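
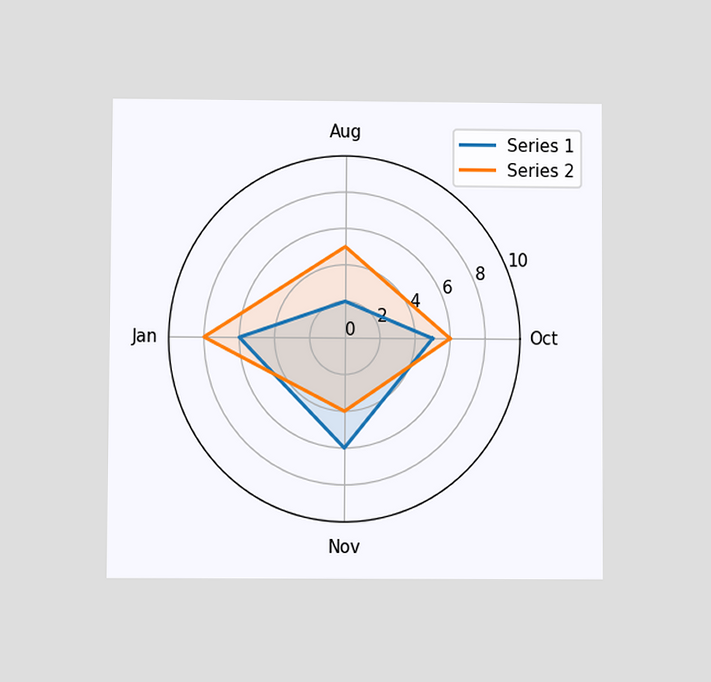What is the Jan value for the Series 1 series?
The chart is viewed at a slight angle. On the Jan axis, Series 1 reaches 6.

6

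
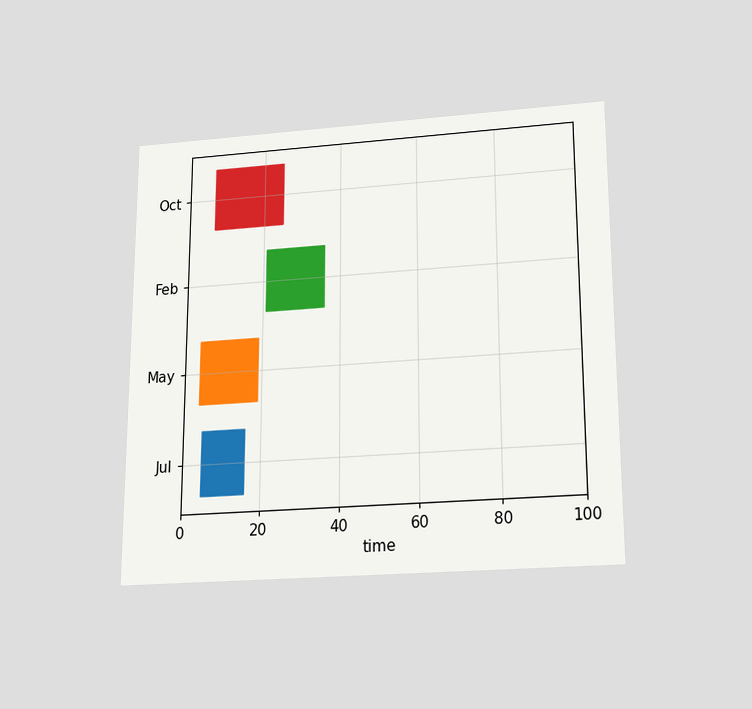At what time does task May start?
The chart is viewed slightly from below. The May bar begins at t=4.

4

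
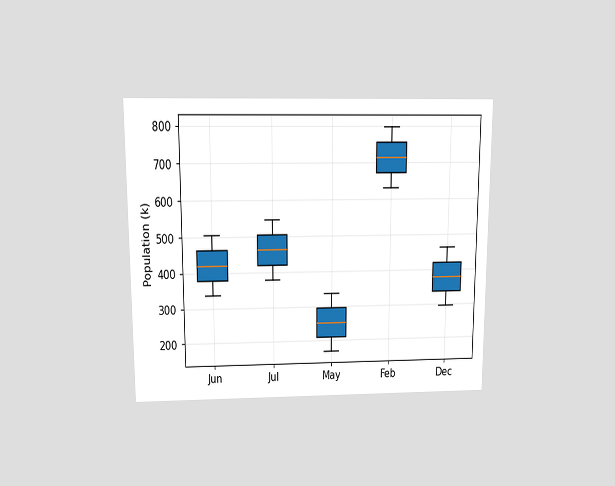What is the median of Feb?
714k

The chart is viewed slightly from above. The median line in the Feb box sits at 714k.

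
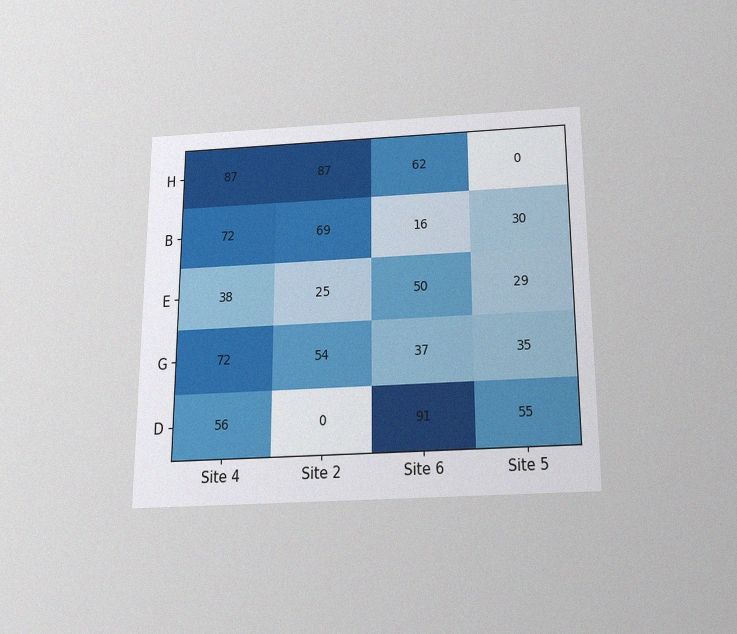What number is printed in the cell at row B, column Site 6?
The chart is viewed slightly from below, with some photo noise. The (B, Site 6) cell reads 16.

16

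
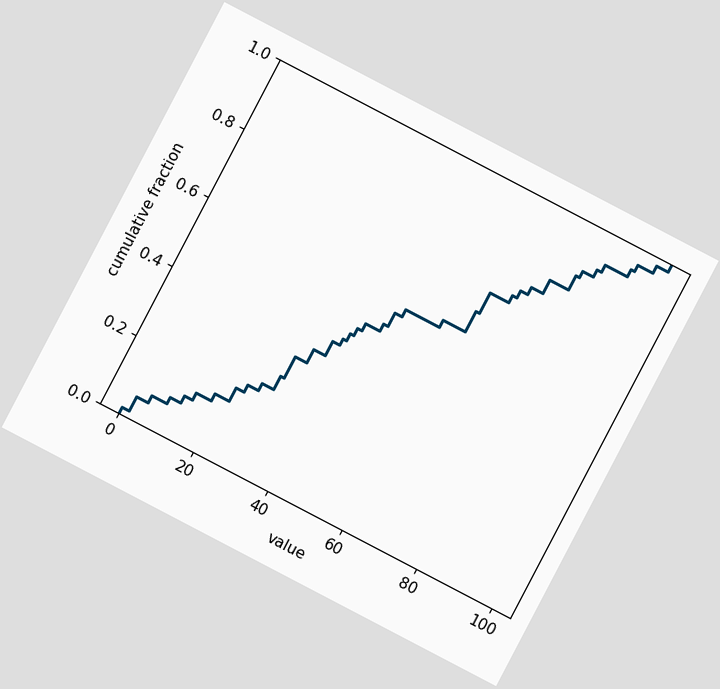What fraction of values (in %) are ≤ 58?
60%

The chart is tilted about 28° clockwise. At x=58 the ECDF step is at 60%.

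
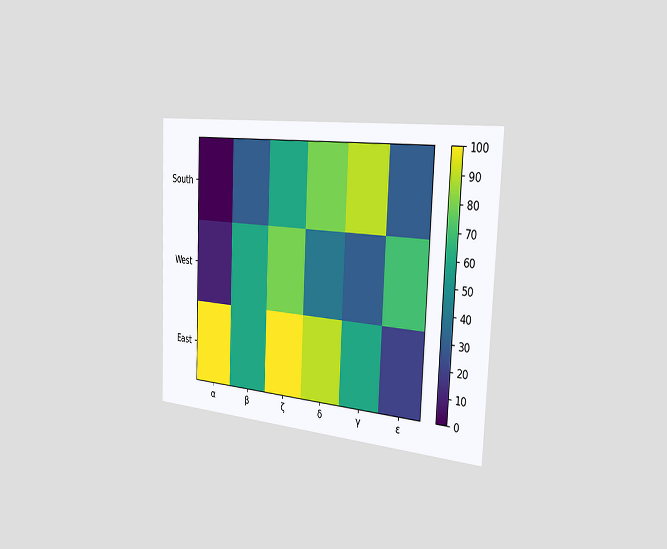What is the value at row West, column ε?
The chart is tilted about 2° clockwise and viewed slightly from the right. Matching cell (West, ε) against the colorbar gives 70.

70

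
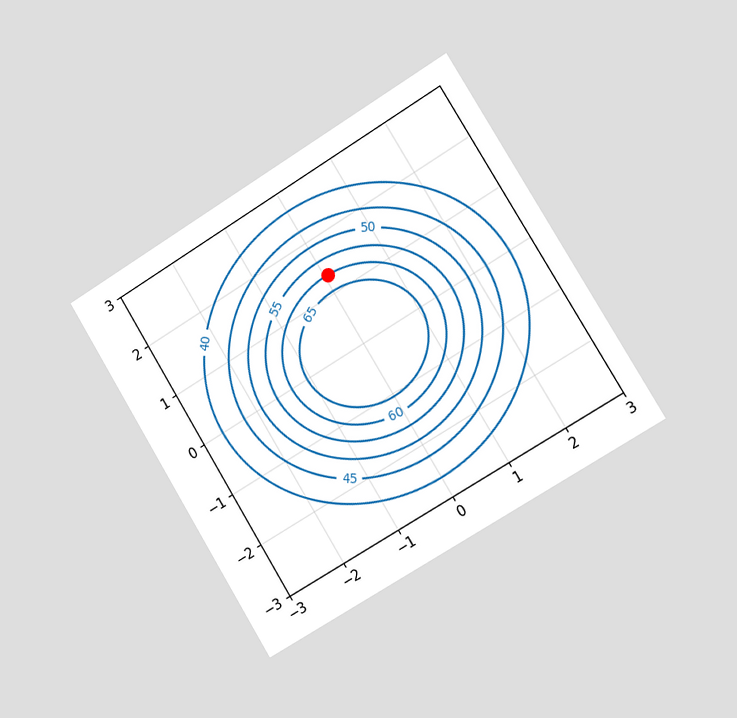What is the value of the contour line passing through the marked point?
The chart is tilted about 31° counter-clockwise and viewed slightly from the right. The marked point sits on the contour labelled 60.

60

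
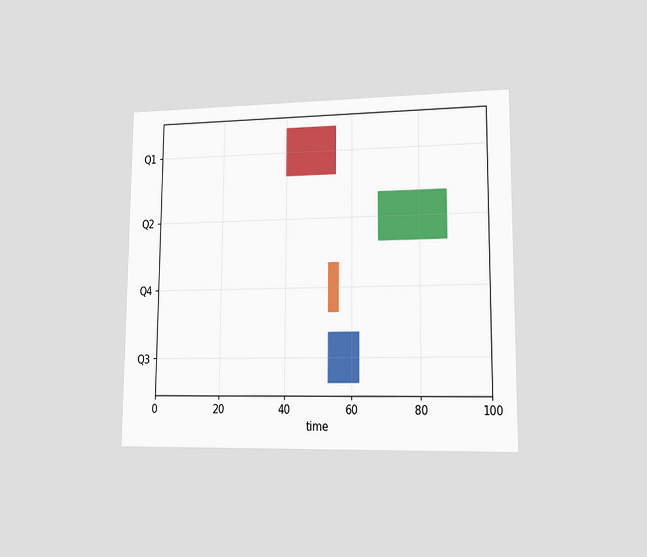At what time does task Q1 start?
The chart is viewed slightly from the right. The Q1 bar begins at t=40.

40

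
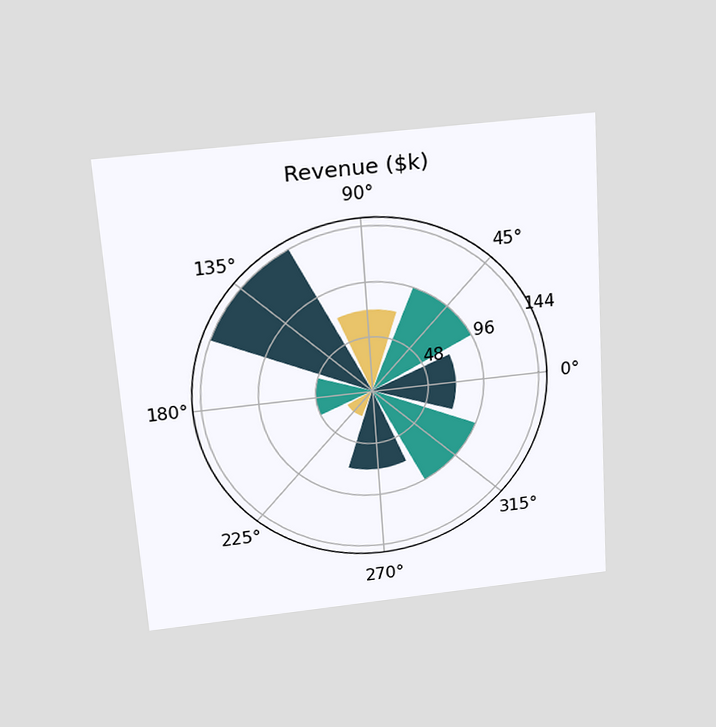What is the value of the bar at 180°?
$48k

The chart is tilted about 4° counter-clockwise and viewed slightly from above. The bar at 180° reaches $48k on the radial axis.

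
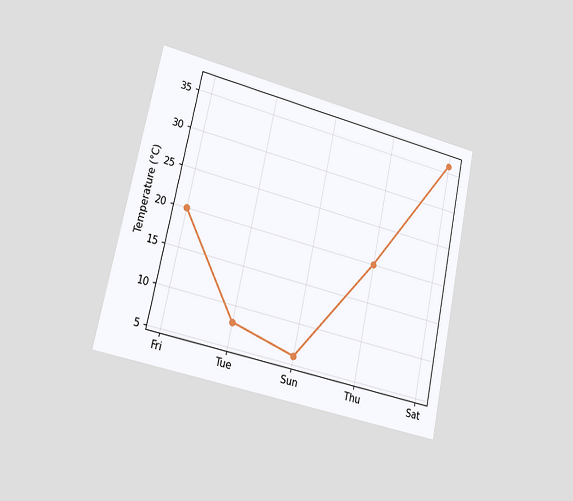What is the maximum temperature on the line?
The chart is tilted about 12° clockwise and viewed slightly from the left. The highest point is at Sat, and reading across to the y-axis gives 36°C.

36°C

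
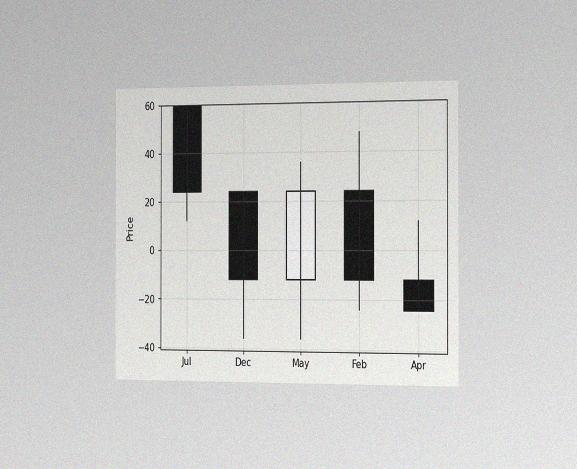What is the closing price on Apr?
The chart is viewed slightly from the right, with some photo noise. The Apr candle closes at -24.

-24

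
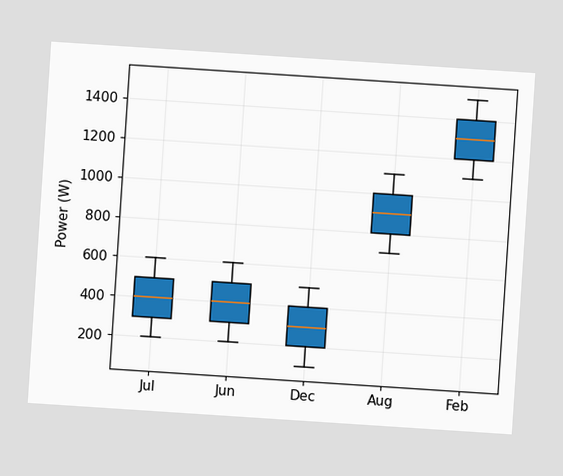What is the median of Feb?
1300W

The chart is tilted about 4° clockwise. The median line in the Feb box sits at 1300W.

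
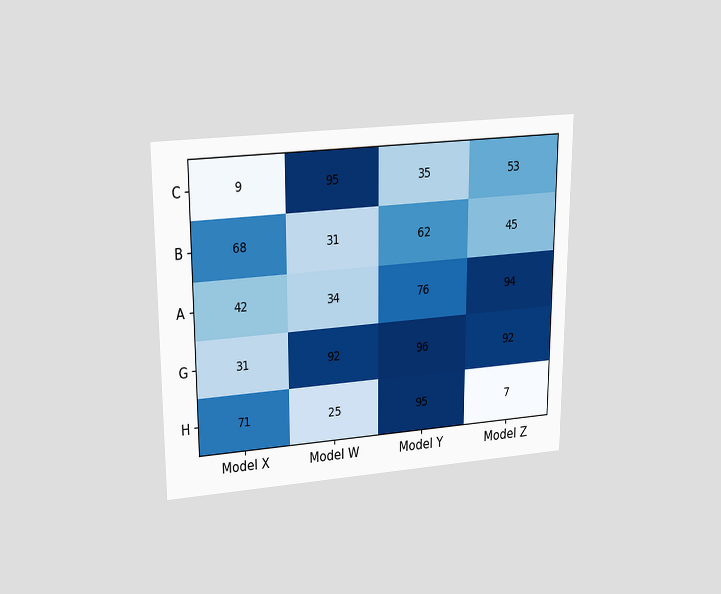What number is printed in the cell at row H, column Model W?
25

The chart is viewed slightly from above. The (H, Model W) cell reads 25.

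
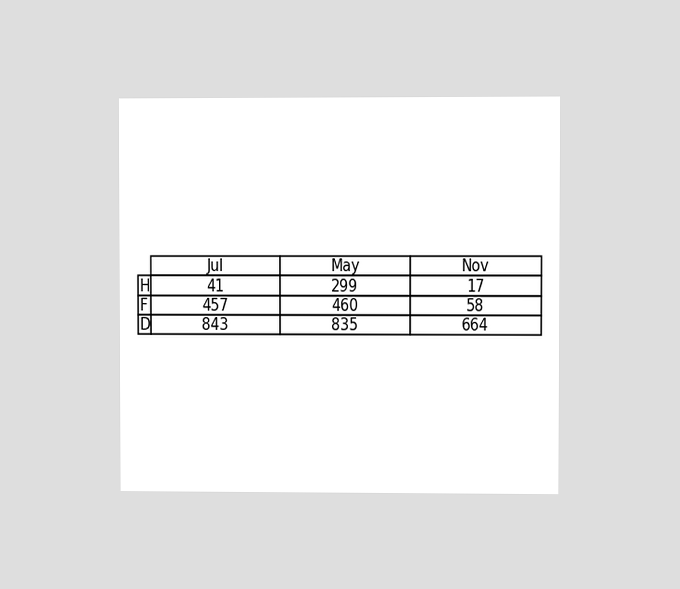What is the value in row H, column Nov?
17

The chart is viewed at a slight angle. The (H, Nov) cell reads 17.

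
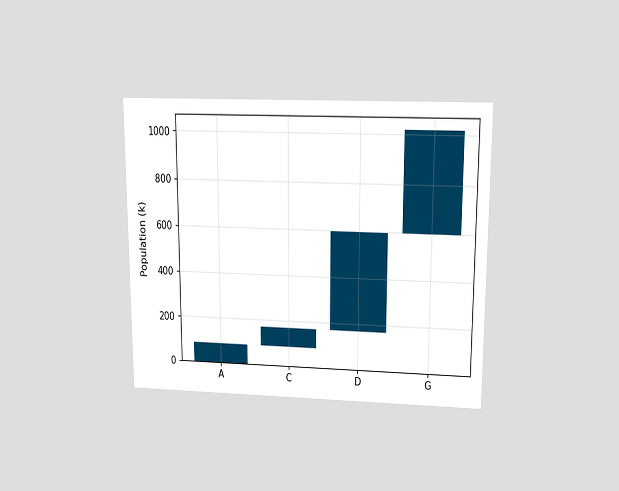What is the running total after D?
The chart is viewed slightly from above. After D the running total reaches 595k.

595k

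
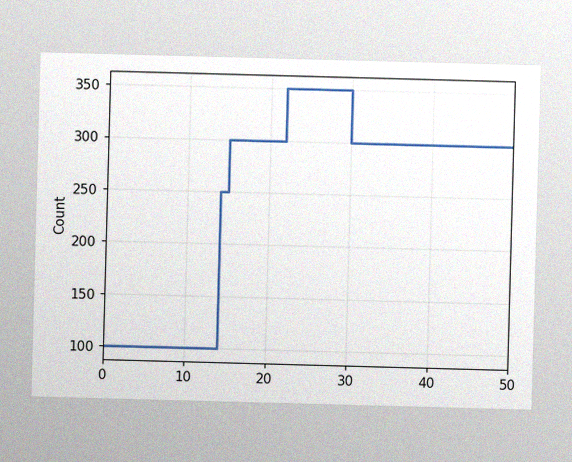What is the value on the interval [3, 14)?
100

The image has some photo noise and uneven lighting. On [3, 14) the step sits at 100.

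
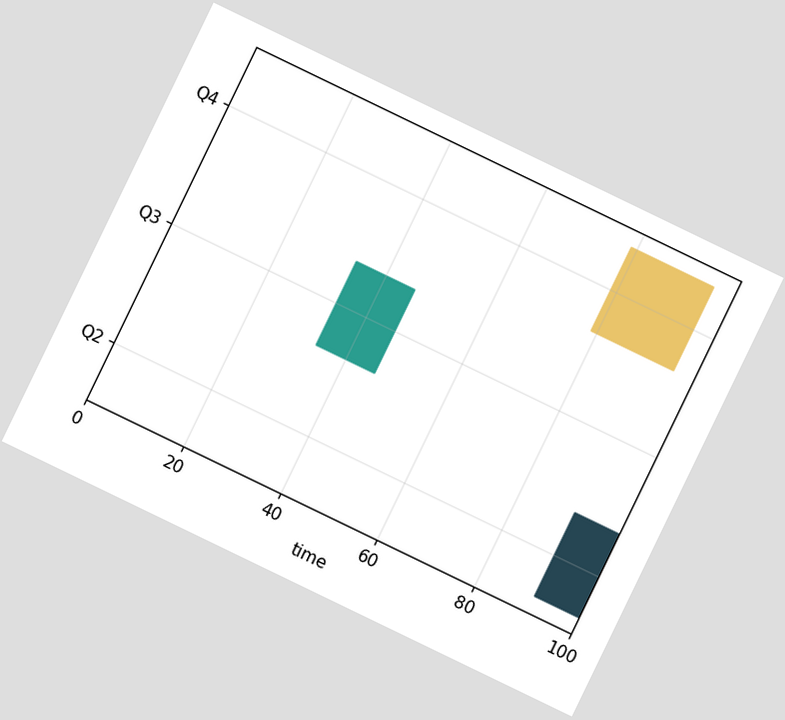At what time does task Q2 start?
91

The chart is tilted about 26° clockwise. The Q2 bar begins at t=91.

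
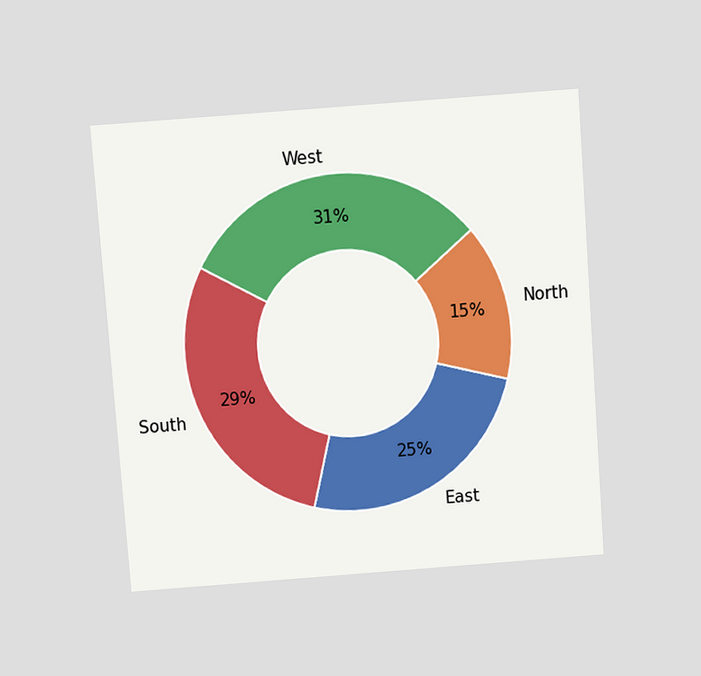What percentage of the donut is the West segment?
The chart is tilted about 4° counter-clockwise and viewed slightly from above. The West segment takes up 31% of the ring.

31%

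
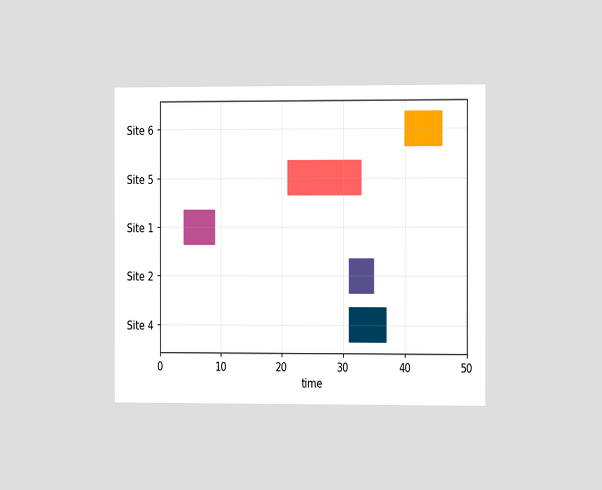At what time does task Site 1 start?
4

The chart is viewed slightly from the right. The Site 1 bar begins at t=4.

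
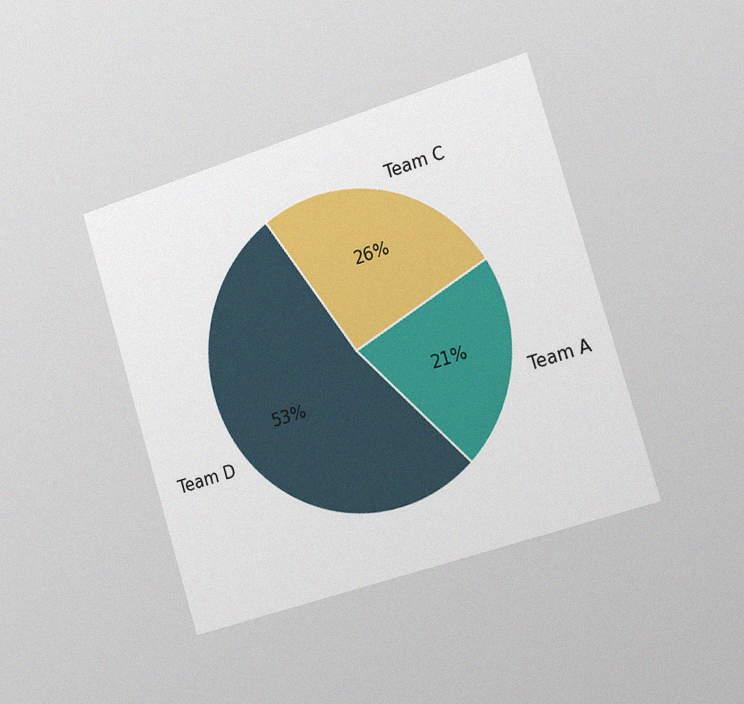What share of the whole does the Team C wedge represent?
26%

The chart is tilted about 17° counter-clockwise and viewed slightly from the right, with some photo noise. The Team C slice takes up 26% of the pie.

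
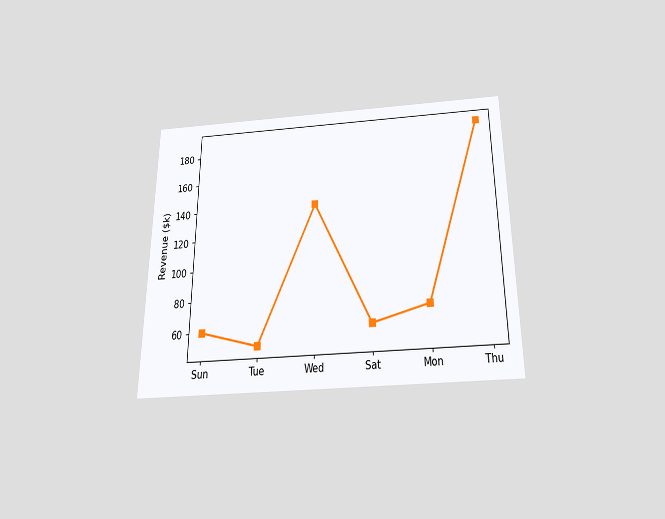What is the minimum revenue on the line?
$50k

The chart is viewed slightly from below. The lowest point is at Tue, and reading across to the y-axis gives $50k.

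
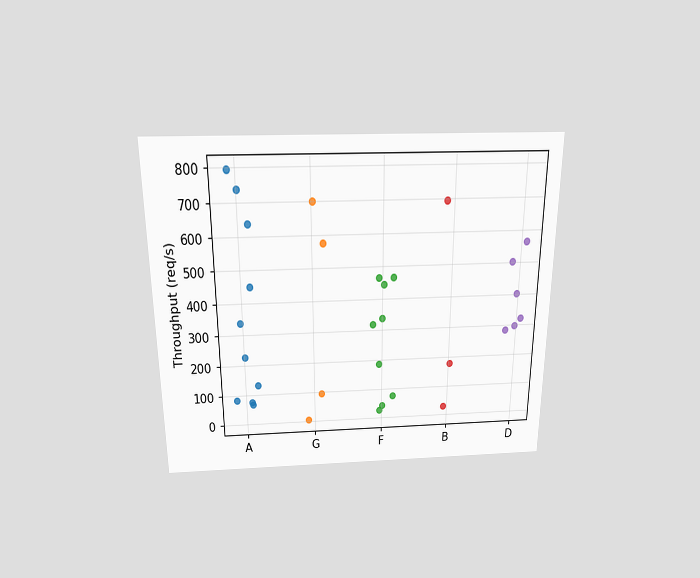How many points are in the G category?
The chart is viewed slightly from above. Counting the markers in the G column gives 4.

4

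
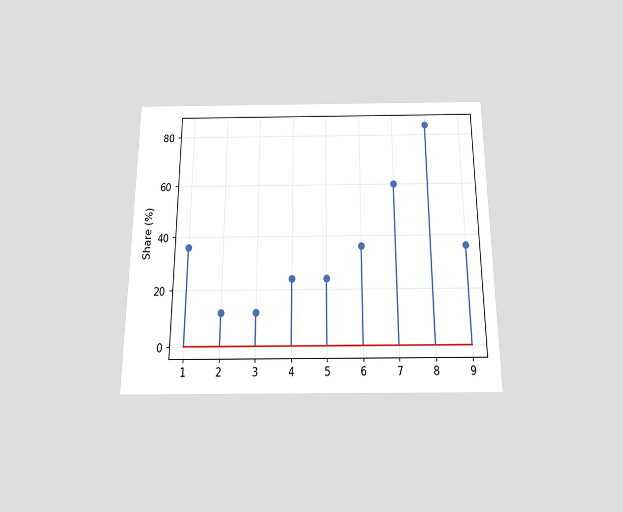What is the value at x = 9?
36%

The chart is viewed slightly from below. The stem at x=9 reaches 36%.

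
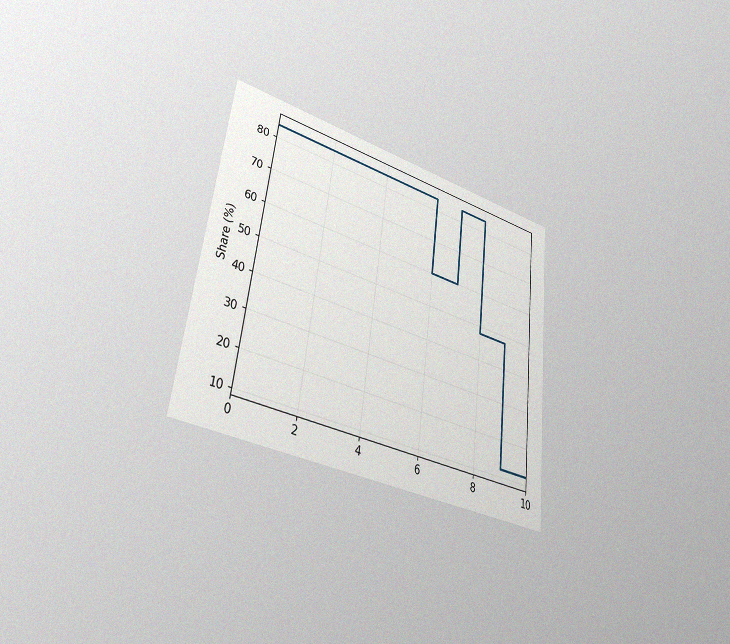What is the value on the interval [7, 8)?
84%

The chart is tilted about 7° clockwise and viewed slightly from the left, with some photo noise. On [7, 8) the step sits at 84%.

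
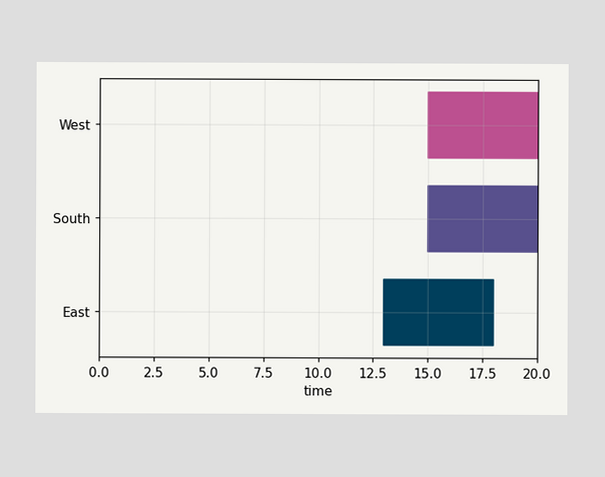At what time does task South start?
The South bar begins at t=15.

15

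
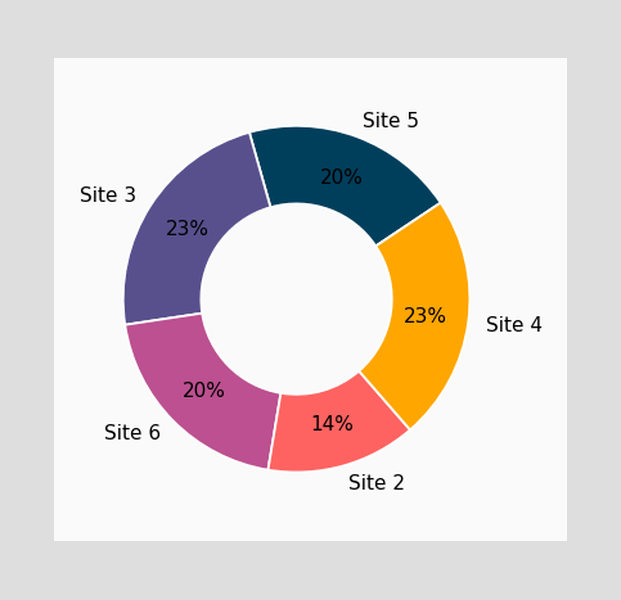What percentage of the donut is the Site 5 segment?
20%

The Site 5 segment takes up 20% of the ring.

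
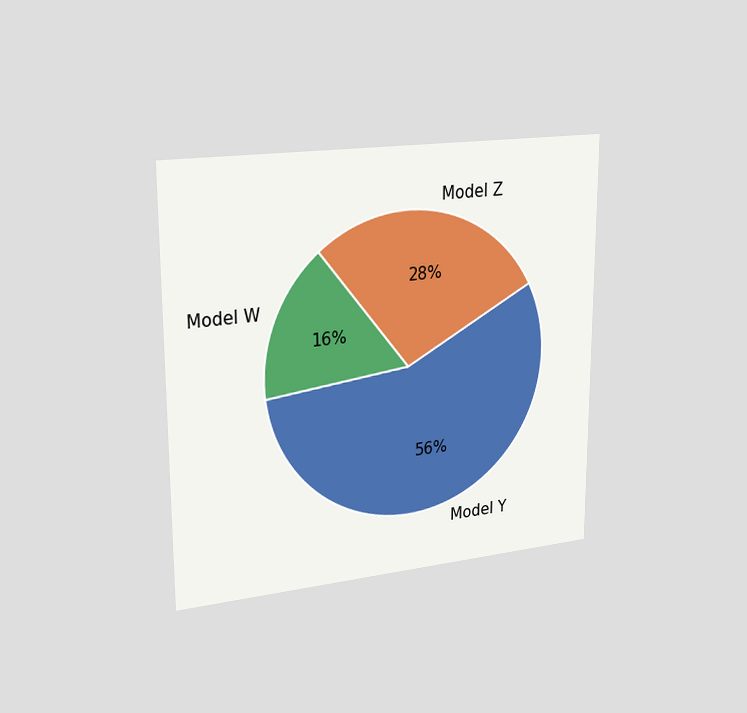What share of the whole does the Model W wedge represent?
16%

The chart is viewed slightly from the left. The Model W slice takes up 16% of the pie.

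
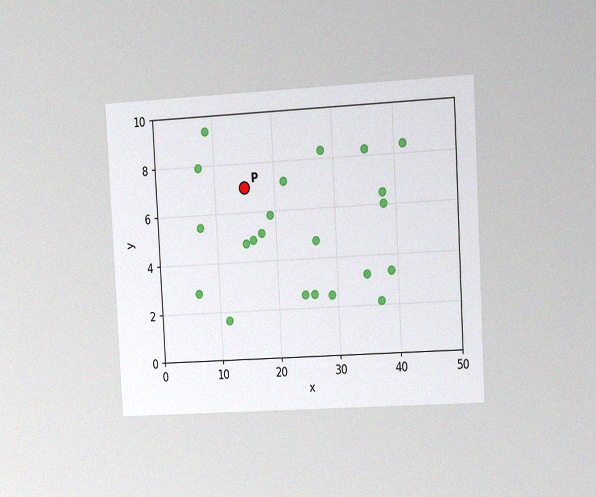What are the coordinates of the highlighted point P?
(15, 7)

The chart is tilted about 3° counter-clockwise and viewed at a slight angle, with some photo noise. Following the gridlines from P to each axis, P sits at (15, 7).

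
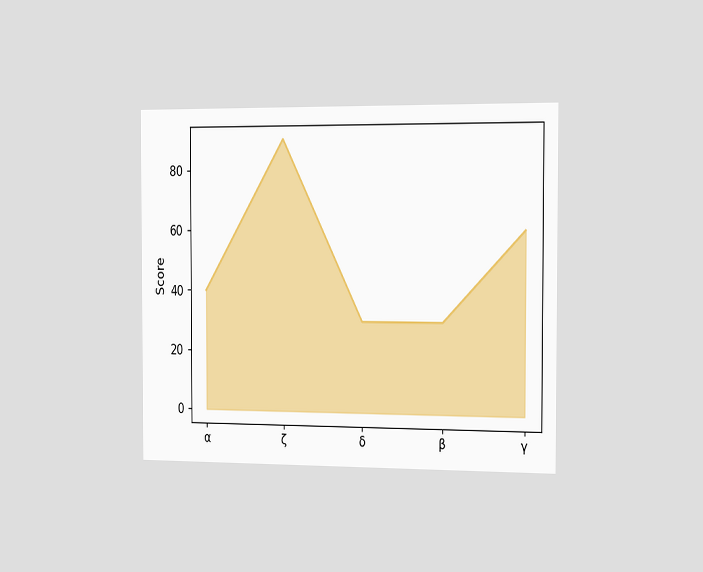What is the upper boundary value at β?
The chart is viewed slightly from the right. At β the upper boundary is at 30.

30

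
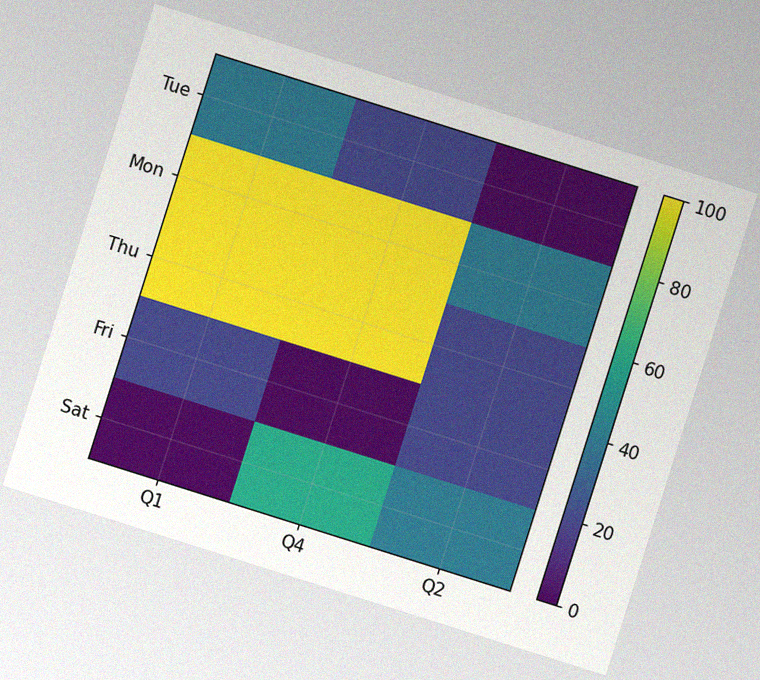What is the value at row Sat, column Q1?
0

The chart is tilted about 18° clockwise, with some photo noise. Matching cell (Sat, Q1) against the colorbar gives 0.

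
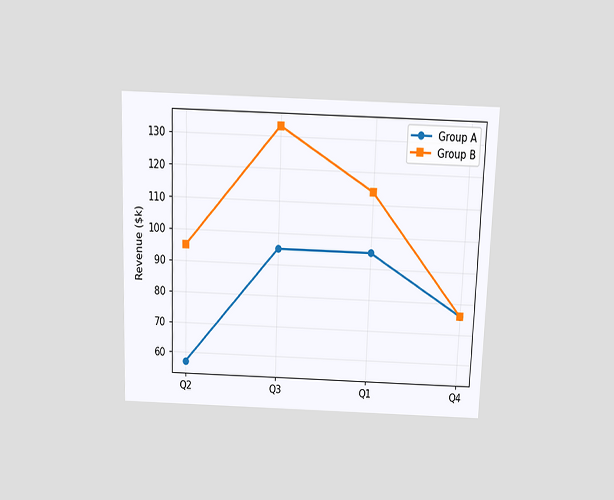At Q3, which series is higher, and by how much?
Group B, by $38k

The chart is tilted about 2° clockwise and viewed slightly from above. At Q3, Group B sits above the other line by $38k.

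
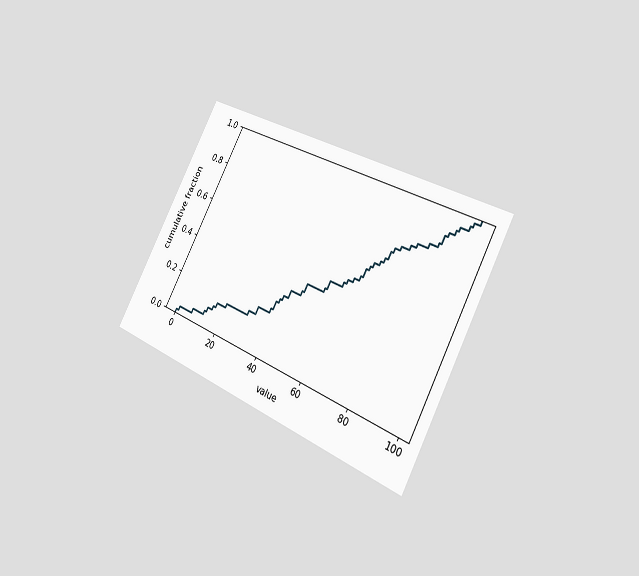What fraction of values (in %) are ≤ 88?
The chart is tilted about 27° clockwise and viewed slightly from the right. At x=88 the ECDF step is at 84%.

84%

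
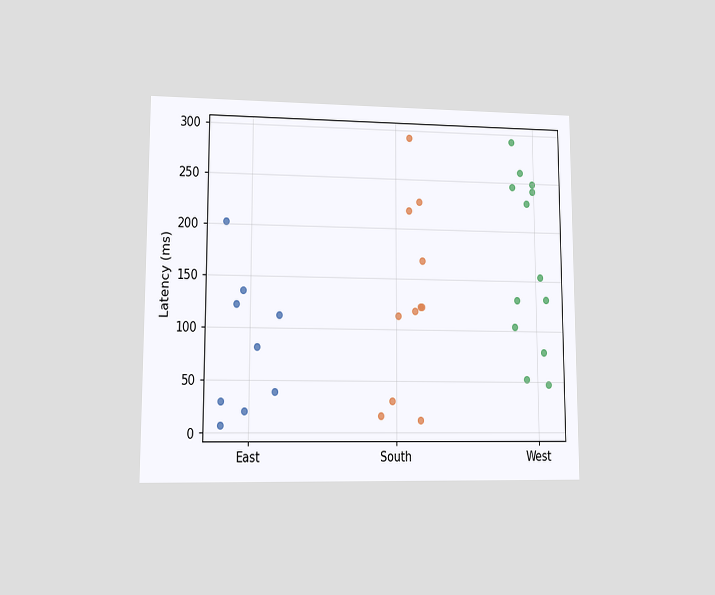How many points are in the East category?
The chart is viewed at a slight angle. Counting the markers in the East column gives 9.

9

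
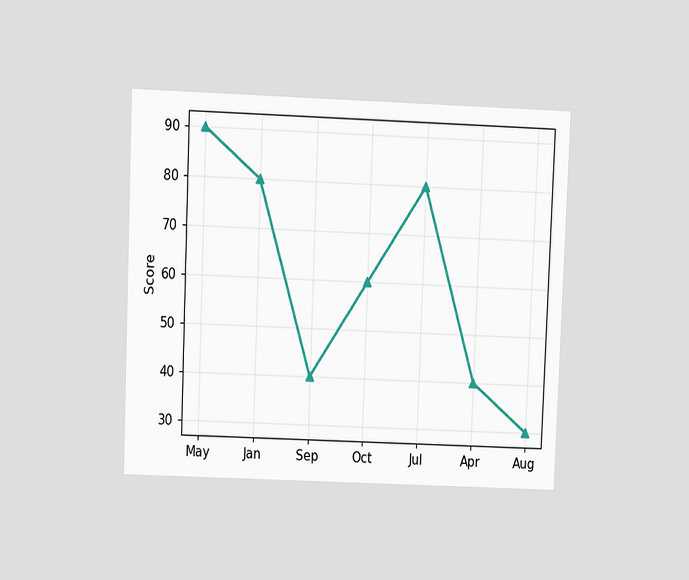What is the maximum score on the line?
90

The chart is tilted about 2° clockwise and viewed at a slight angle. The highest point is at May, and reading across to the y-axis gives 90.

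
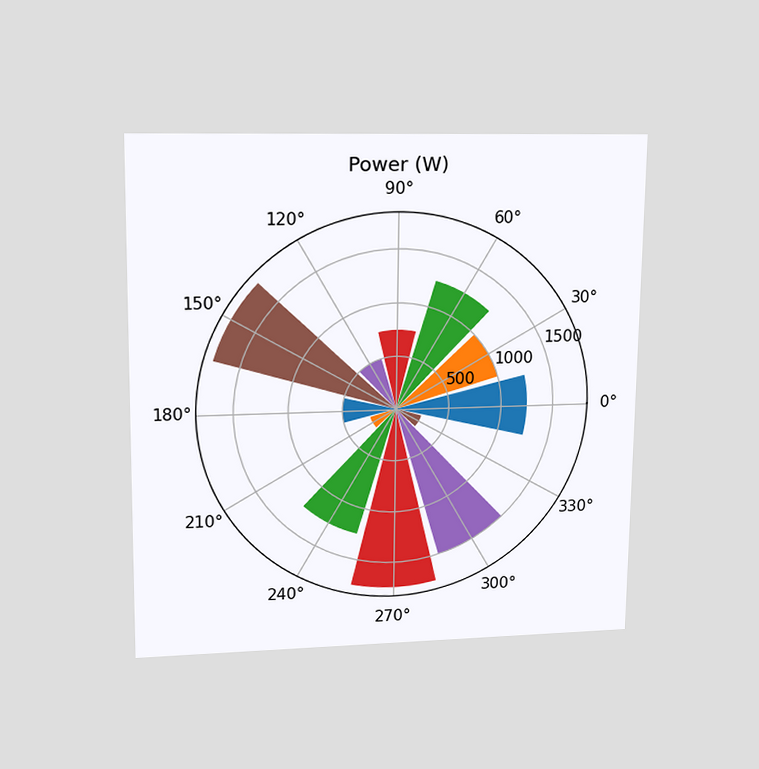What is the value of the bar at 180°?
500W

The chart is viewed at a slight angle. The bar at 180° reaches 500W on the radial axis.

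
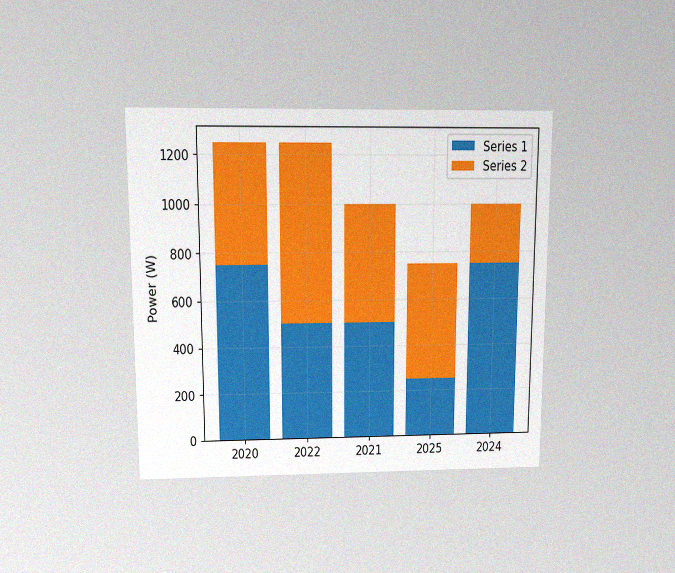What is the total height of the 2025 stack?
750W

The chart is viewed at a slight angle, with some photo noise. The 2025 stack's top reaches 750W on the y-axis.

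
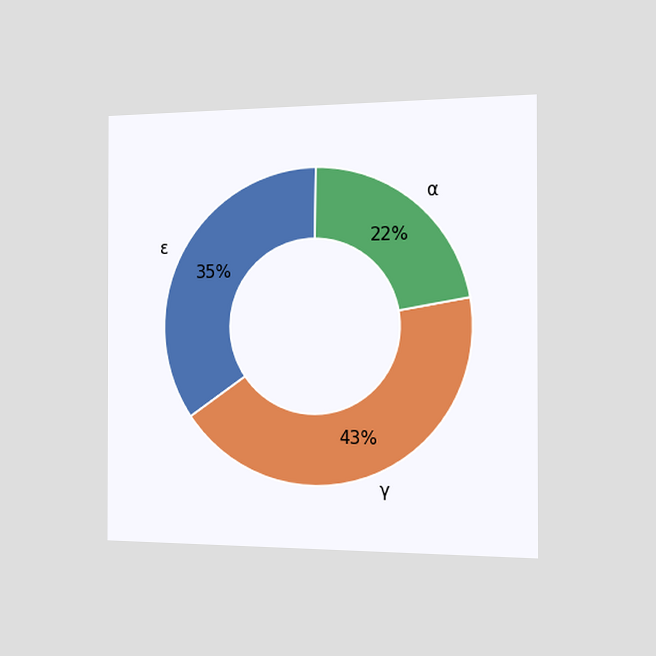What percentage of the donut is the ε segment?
The chart is viewed slightly from the right. The ε segment takes up 35% of the ring.

35%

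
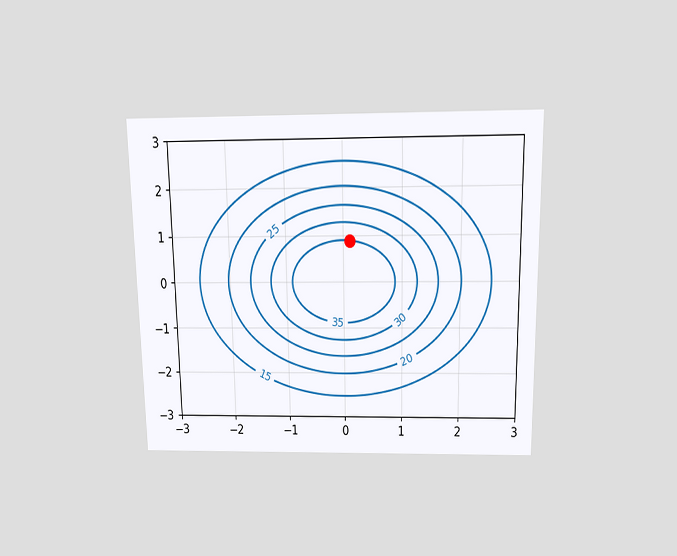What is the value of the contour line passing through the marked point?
35

The chart is viewed slightly from above. The marked point sits on the contour labelled 35.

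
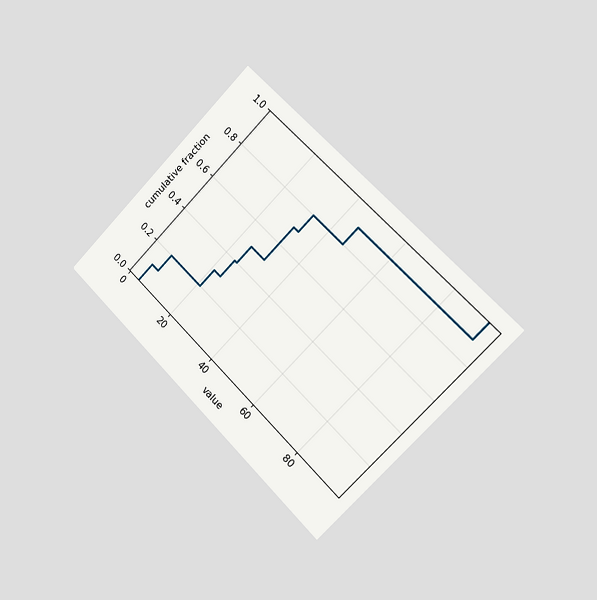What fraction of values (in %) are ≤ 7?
20%

The chart is tilted about 45° clockwise and viewed slightly from the right. At x=7 the ECDF step is at 20%.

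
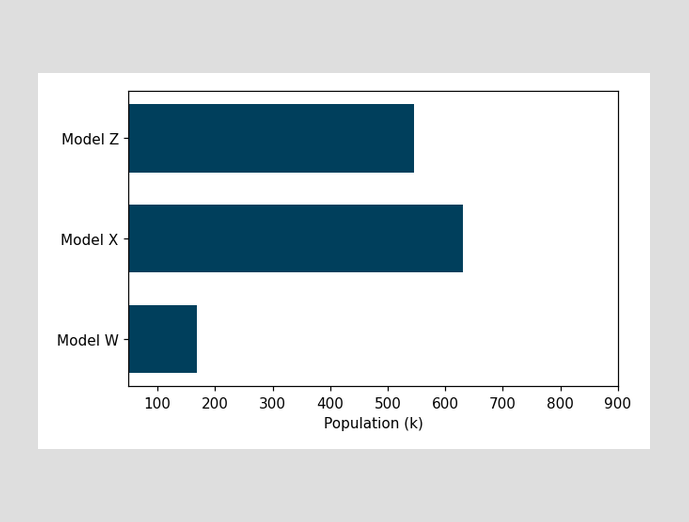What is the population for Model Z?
Reading along the chart's x-axis, the Model Z bar reaches 546k.

546k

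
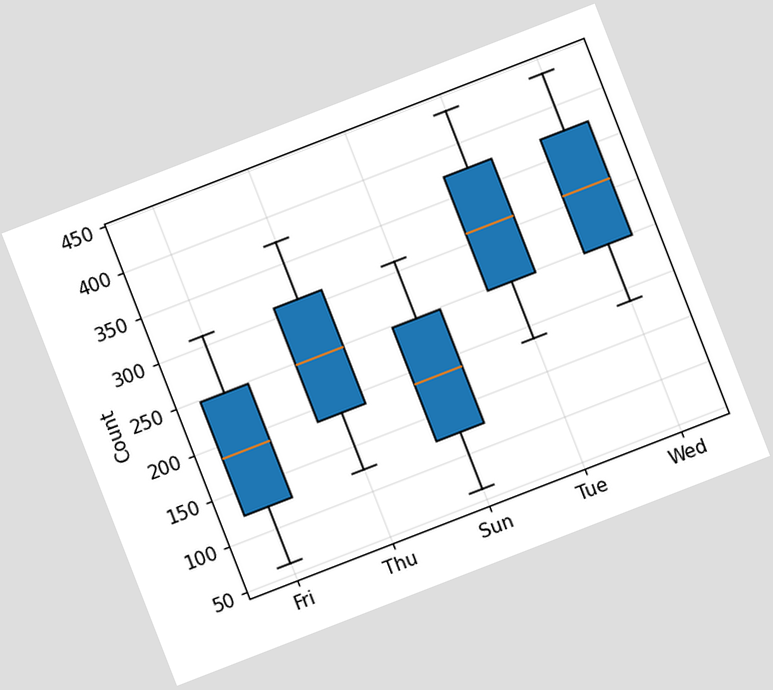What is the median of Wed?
The chart is tilted about 21° counter-clockwise. The median line in the Wed box sits at 310.

310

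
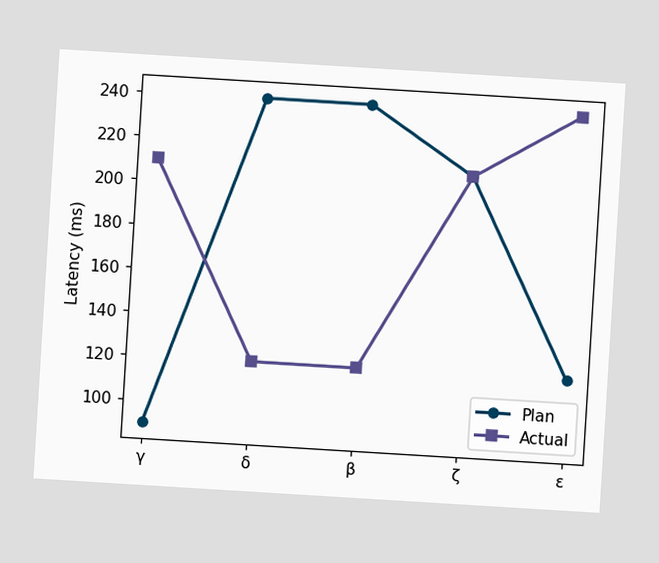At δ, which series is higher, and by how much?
Plan, by 120ms

The chart is tilted about 3° clockwise. At δ, Plan sits above the other line by 120ms.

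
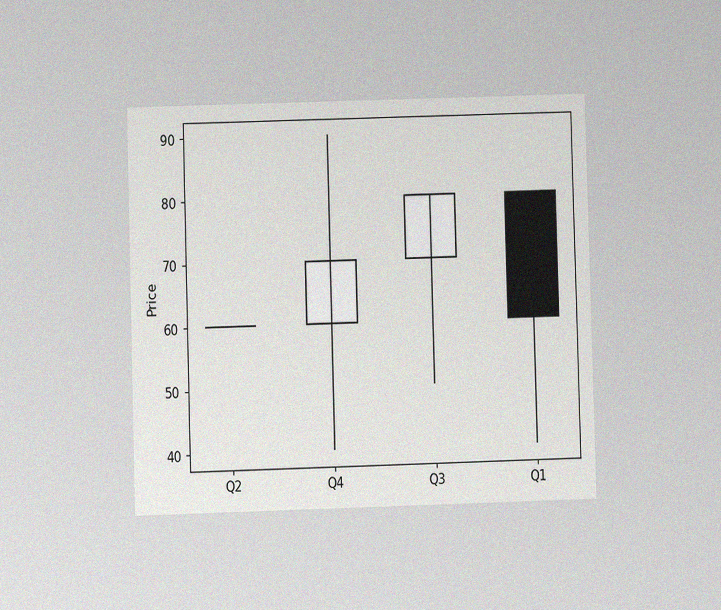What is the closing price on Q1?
The chart is viewed at a slight angle, with some photo noise. The Q1 candle closes at 60.

60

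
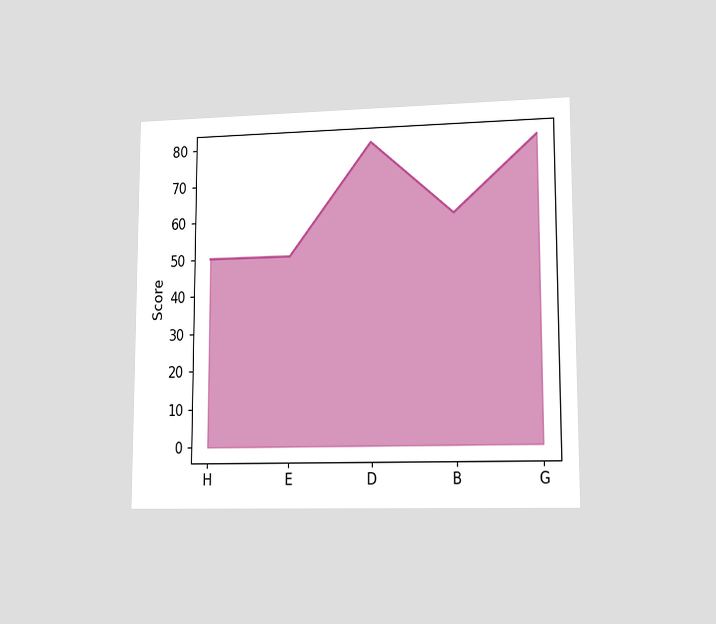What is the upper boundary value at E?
The chart is viewed at a slight angle. At E the upper boundary is at 50.

50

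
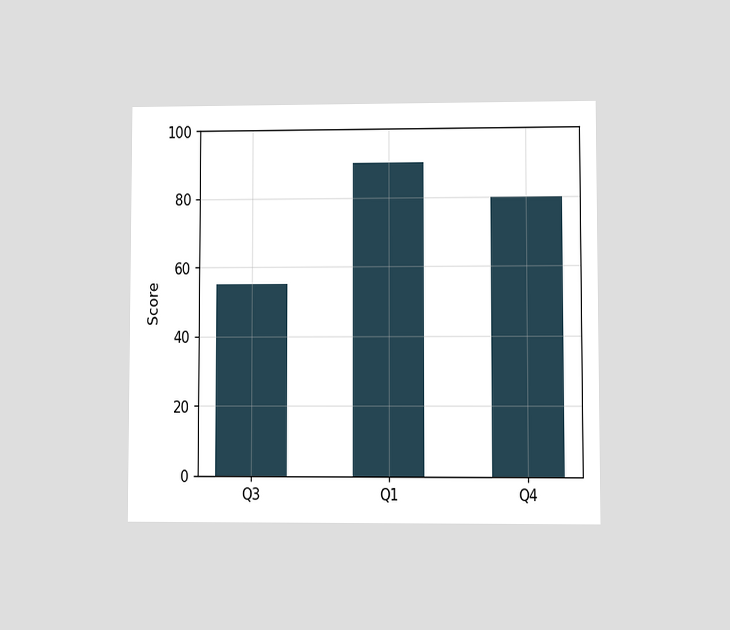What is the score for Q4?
80

The chart is viewed at a slight angle. Reading along the chart's y-axis, the Q4 bar reaches 80.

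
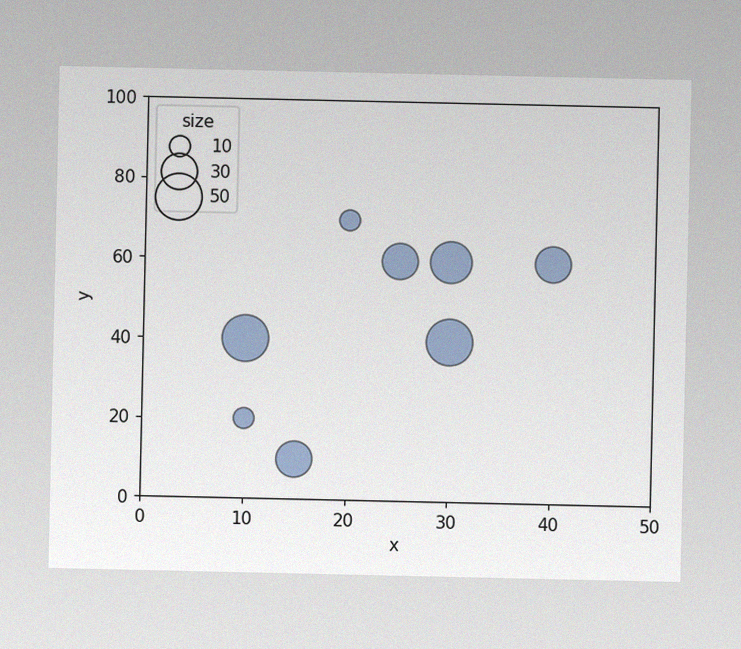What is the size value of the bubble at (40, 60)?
30

The image has some photo noise and uneven lighting. Matching the bubble at (40, 60) against the size legend gives 30.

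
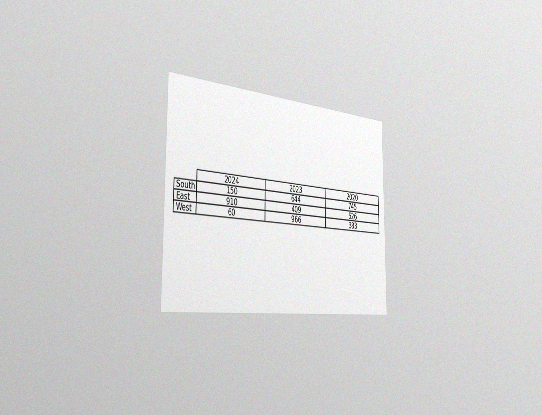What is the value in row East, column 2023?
The chart is viewed slightly from the left, with some photo noise. The (East, 2023) cell reads 409.

409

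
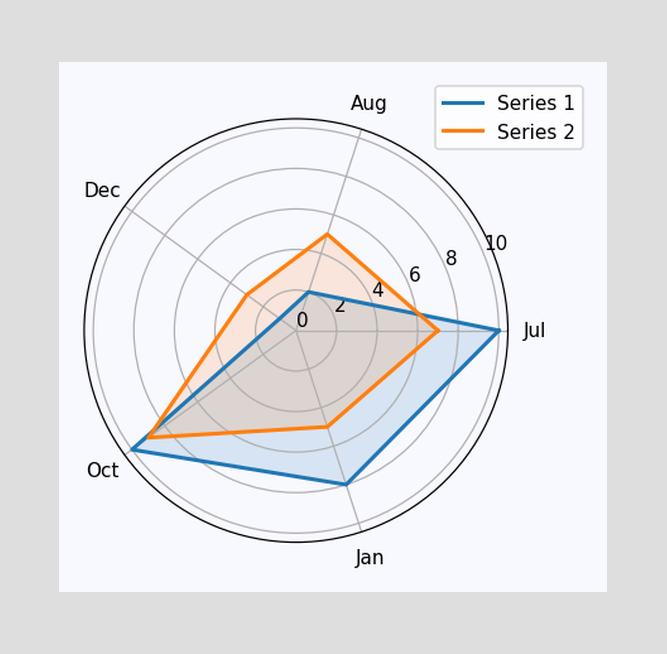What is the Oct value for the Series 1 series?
10

On the Oct axis, Series 1 reaches 10.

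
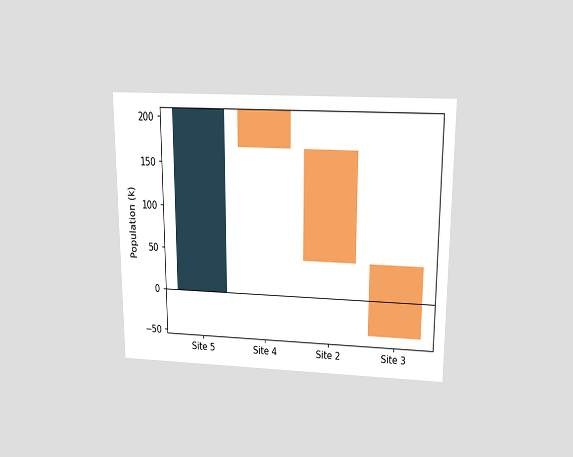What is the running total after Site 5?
210k

The chart is viewed slightly from above. After Site 5 the running total reaches 210k.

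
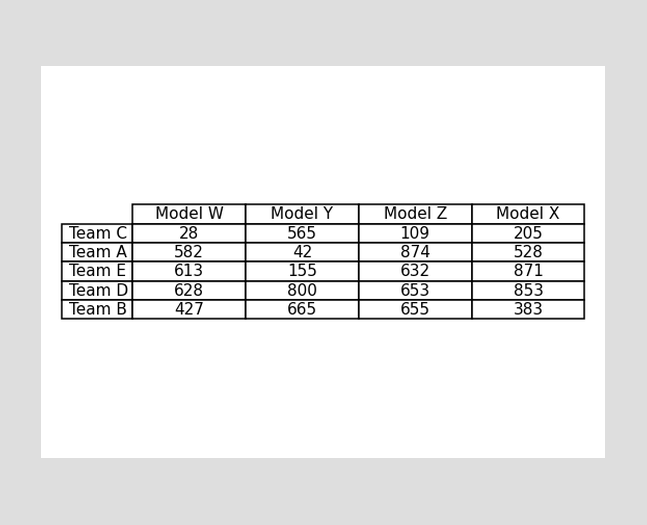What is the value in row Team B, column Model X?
The (Team B, Model X) cell reads 383.

383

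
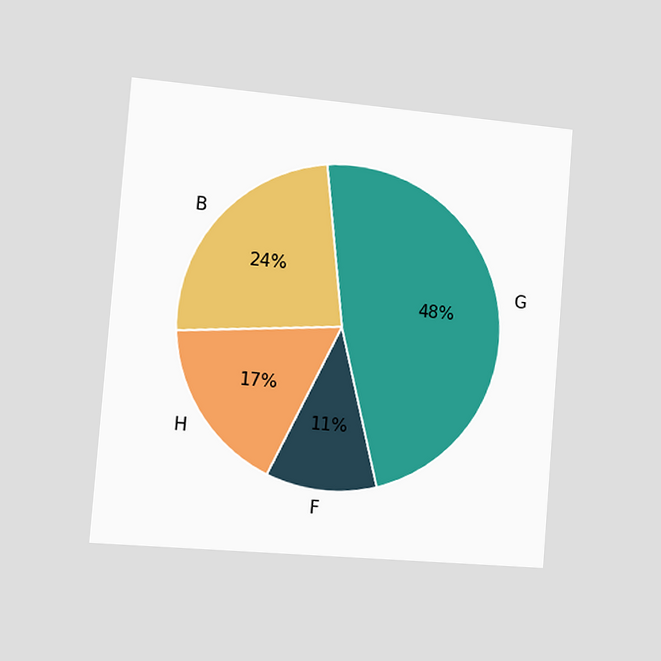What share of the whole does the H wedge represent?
17%

The chart is tilted about 5° clockwise and viewed slightly from the left. The H slice takes up 17% of the pie.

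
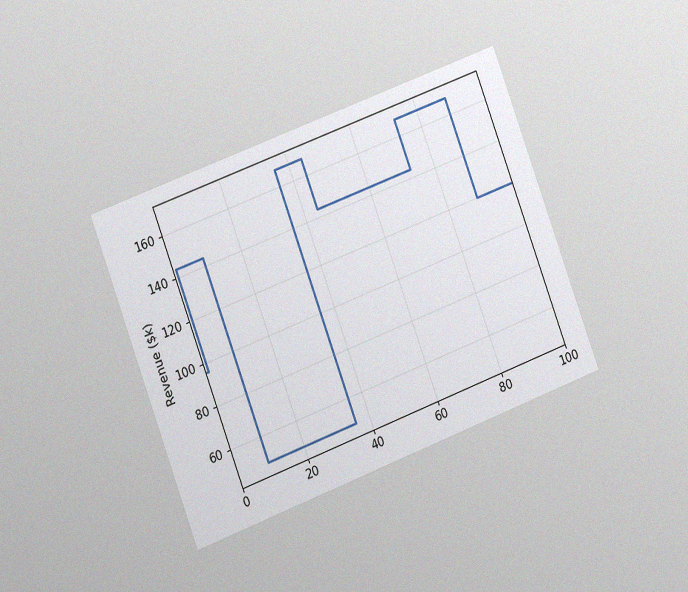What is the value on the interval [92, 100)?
$120k

The chart is tilted about 21° counter-clockwise and viewed at a slight angle, with some photo noise. On [92, 100) the step sits at $120k.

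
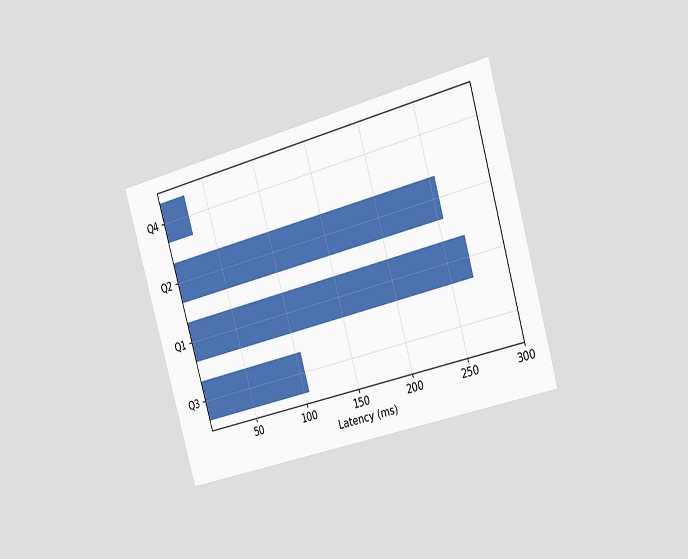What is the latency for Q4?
30ms

The chart is tilted about 16° counter-clockwise and viewed slightly from the right. Reading along the chart's x-axis, the Q4 bar reaches 30ms.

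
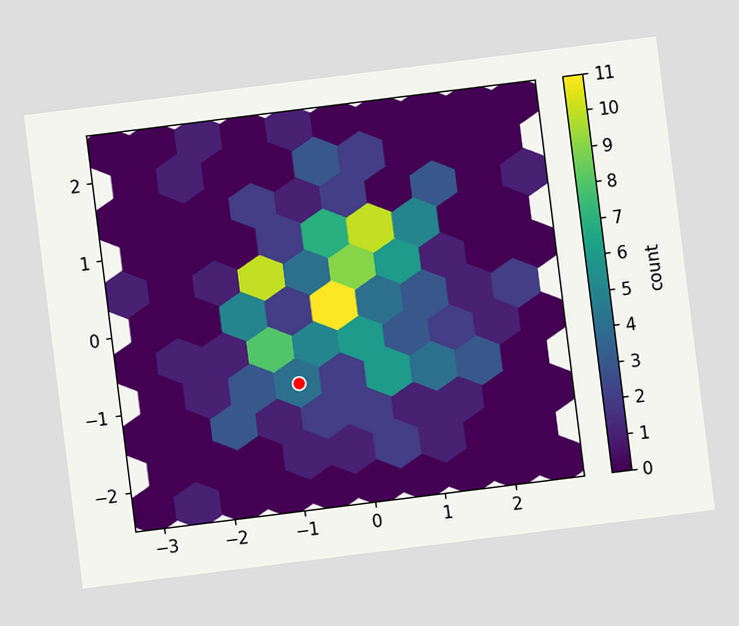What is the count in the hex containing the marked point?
4

The chart is tilted about 7° counter-clockwise. The marked hex reads 4 on the colorbar.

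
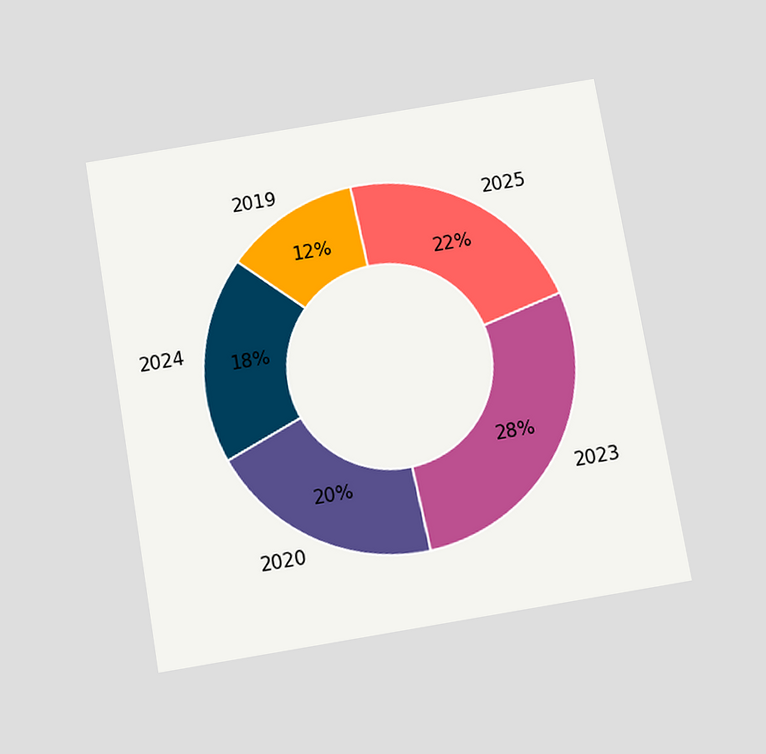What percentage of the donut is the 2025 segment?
22%

The chart is tilted about 10° counter-clockwise and viewed slightly from below. The 2025 segment takes up 22% of the ring.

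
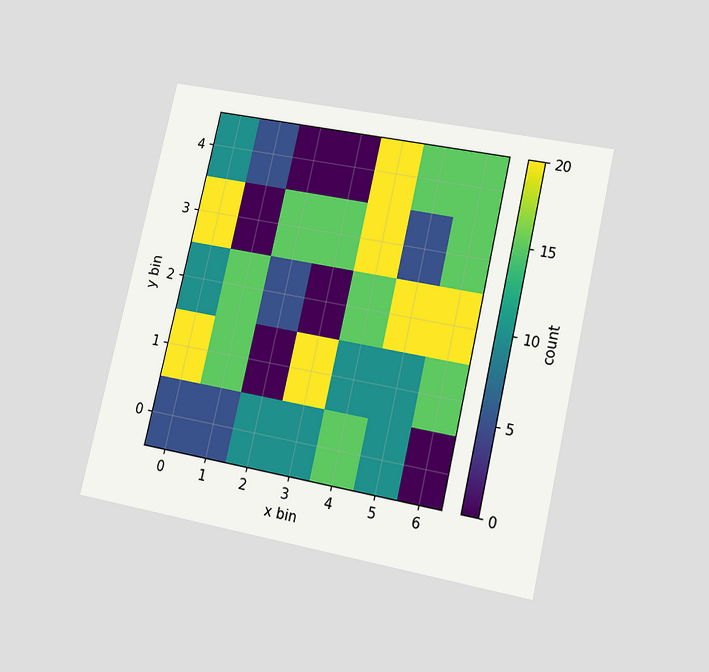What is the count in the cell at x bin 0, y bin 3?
20

The chart is tilted about 13° clockwise and viewed at a slight angle. Matching the cell (0, 3) against the colorbar gives 20.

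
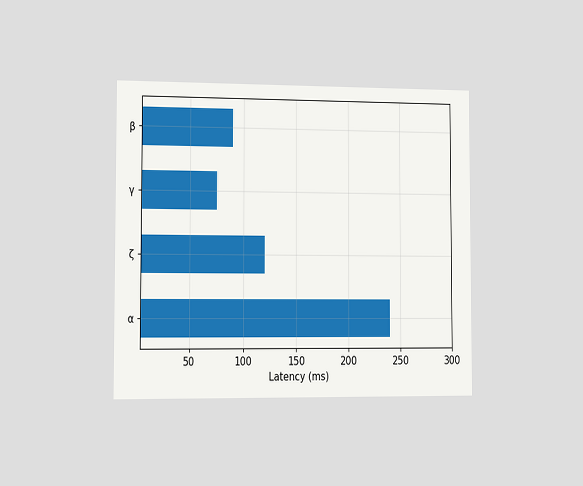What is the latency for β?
90ms

The chart is viewed slightly from the left. Reading along the chart's x-axis, the β bar reaches 90ms.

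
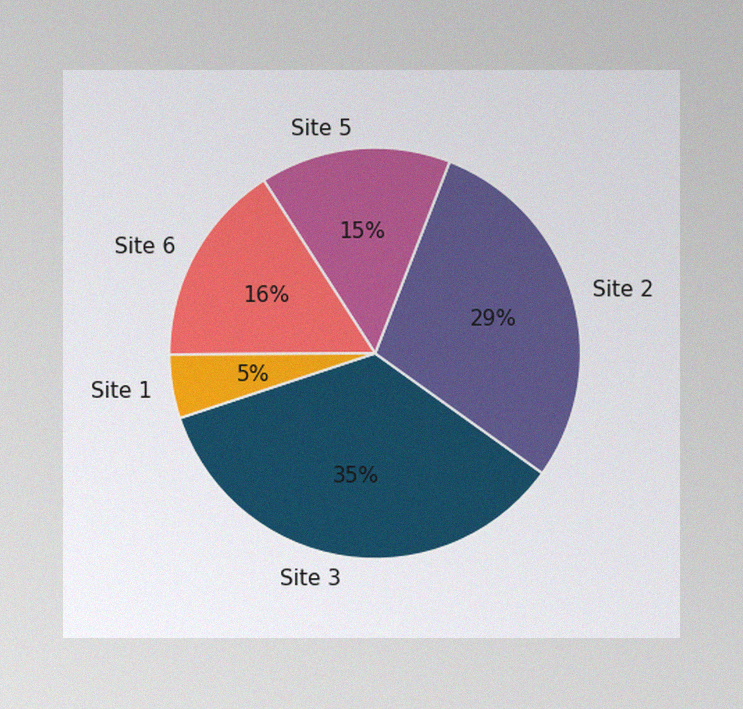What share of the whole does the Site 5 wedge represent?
15%

The image has some photo noise and uneven lighting. The Site 5 slice takes up 15% of the pie.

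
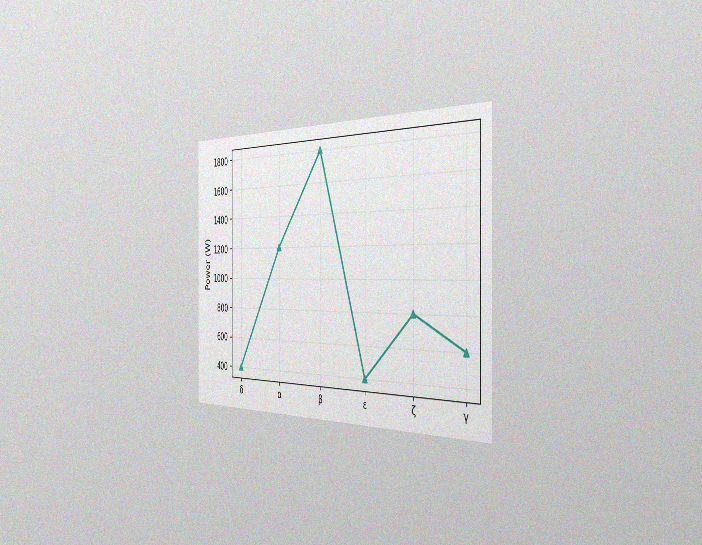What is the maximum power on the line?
The chart is viewed slightly from the right, with some photo noise. The highest point is at β, and reading across to the y-axis gives 1800W.

1800W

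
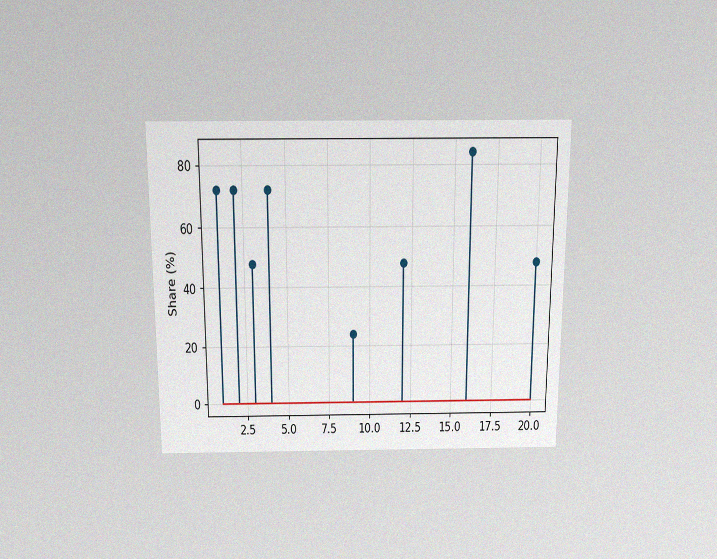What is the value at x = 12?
48%

The chart is viewed slightly from above, with some photo noise. The stem at x=12 reaches 48%.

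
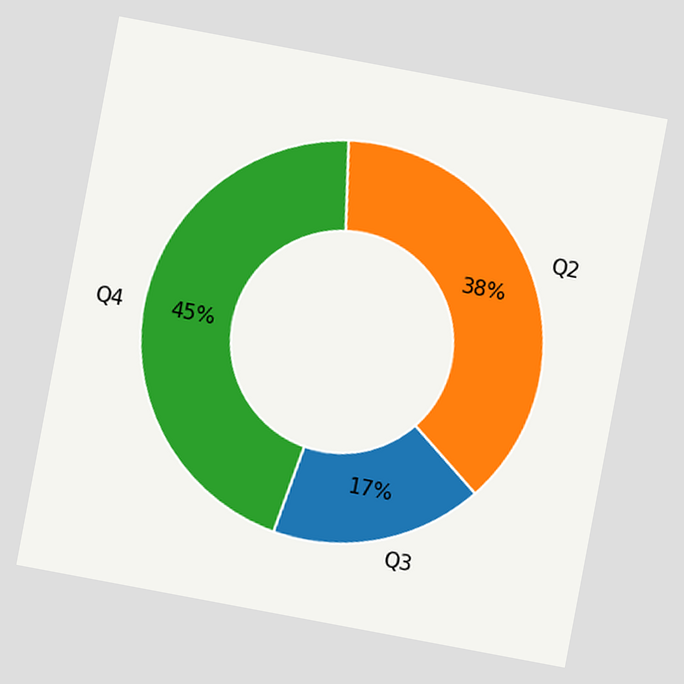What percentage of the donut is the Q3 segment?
The chart is tilted about 11° clockwise. The Q3 segment takes up 17% of the ring.

17%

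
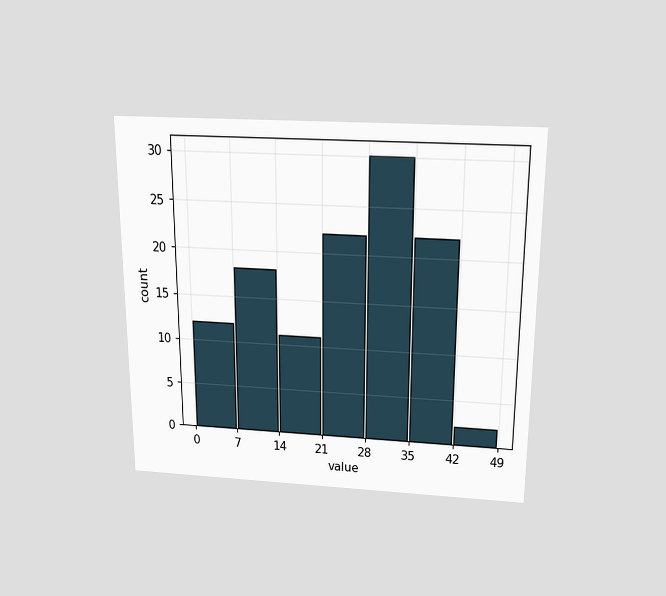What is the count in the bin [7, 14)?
18

The chart is viewed slightly from above. The [7, 14) bin has height 18.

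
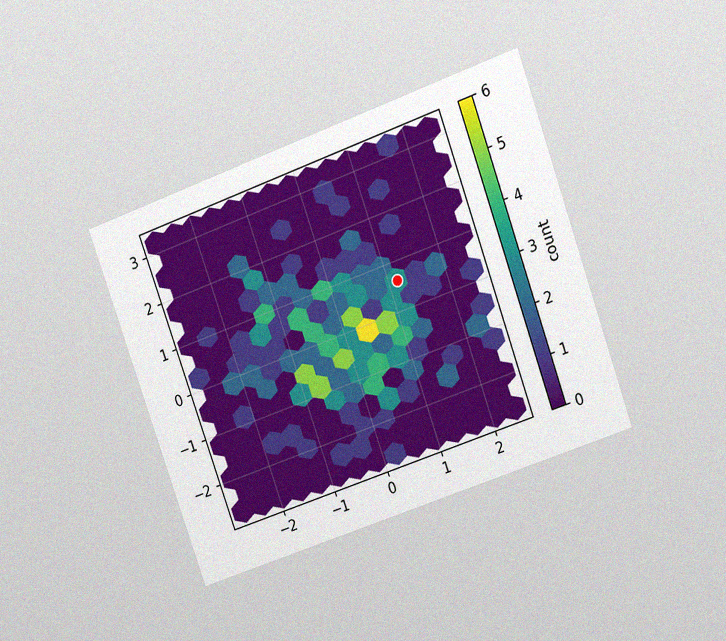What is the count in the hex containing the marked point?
3

The chart is tilted about 20° counter-clockwise and viewed at a slight angle, with some photo noise. The marked hex reads 3 on the colorbar.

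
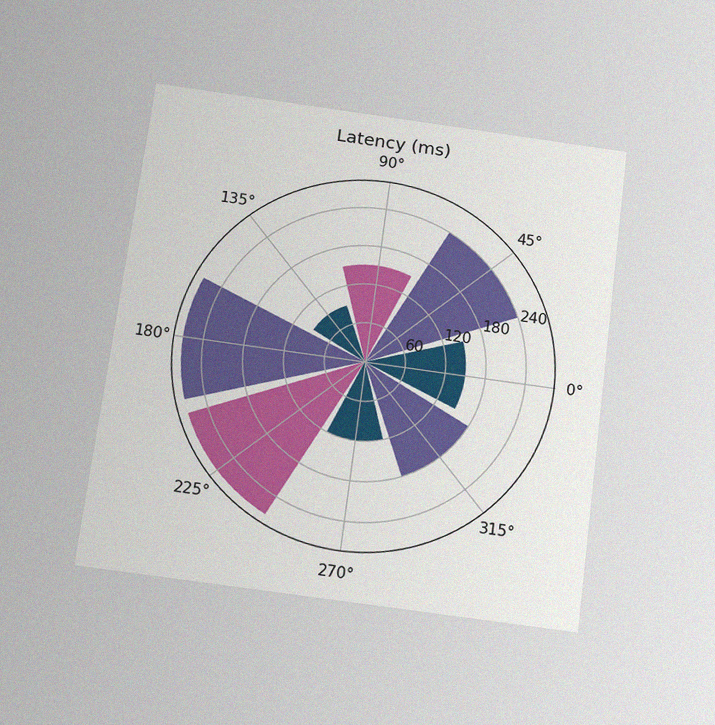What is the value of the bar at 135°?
The chart is tilted about 7° clockwise and viewed slightly from below, with some photo noise. The bar at 135° reaches 90ms on the radial axis.

90ms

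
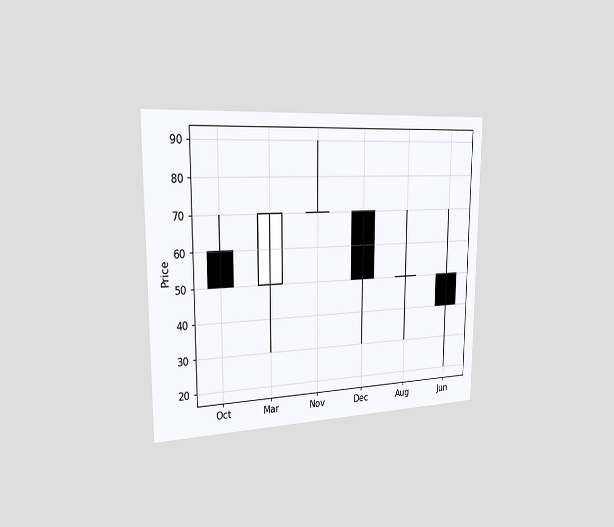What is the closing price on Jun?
40

The chart is viewed slightly from the left. The Jun candle closes at 40.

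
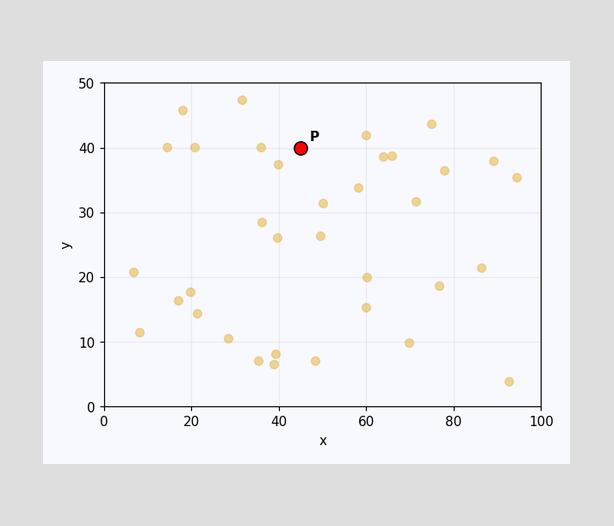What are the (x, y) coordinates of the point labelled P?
(45, 40)

Following the gridlines from P to each axis, P sits at (45, 40).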